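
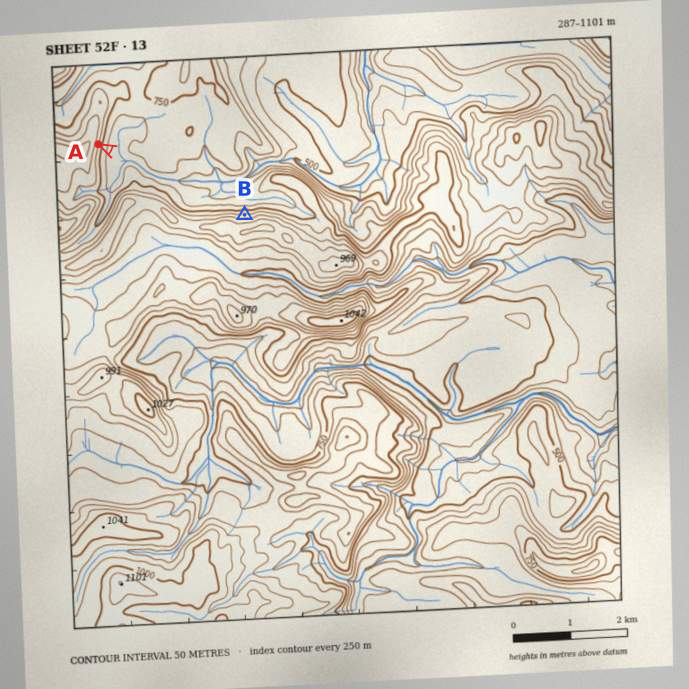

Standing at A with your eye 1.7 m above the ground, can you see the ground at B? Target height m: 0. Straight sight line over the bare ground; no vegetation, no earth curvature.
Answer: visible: true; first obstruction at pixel None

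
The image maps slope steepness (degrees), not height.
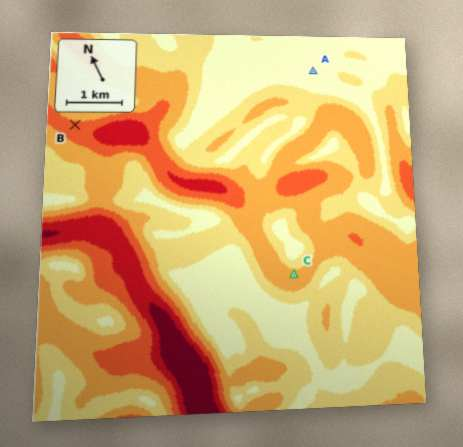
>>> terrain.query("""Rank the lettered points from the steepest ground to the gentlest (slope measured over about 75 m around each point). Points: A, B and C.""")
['B', 'C', 'A']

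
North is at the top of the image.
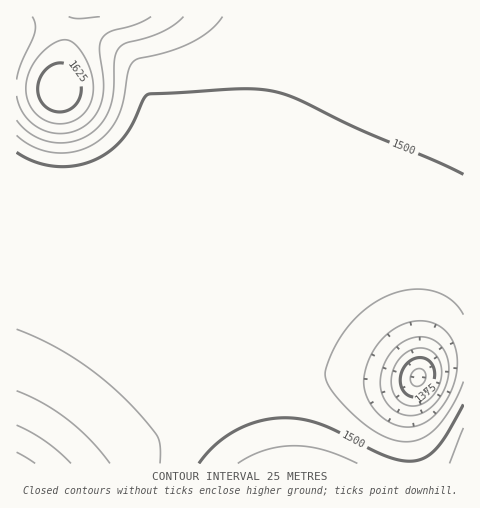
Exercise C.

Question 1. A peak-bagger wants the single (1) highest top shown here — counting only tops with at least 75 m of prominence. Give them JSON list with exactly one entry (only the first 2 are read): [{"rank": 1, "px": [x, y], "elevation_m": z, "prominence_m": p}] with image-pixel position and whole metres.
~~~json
[{"rank": 1, "px": [60, 89], "elevation_m": 1645, "prominence_m": 303}]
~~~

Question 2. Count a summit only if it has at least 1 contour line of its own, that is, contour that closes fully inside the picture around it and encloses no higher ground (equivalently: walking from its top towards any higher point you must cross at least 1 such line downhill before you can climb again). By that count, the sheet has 1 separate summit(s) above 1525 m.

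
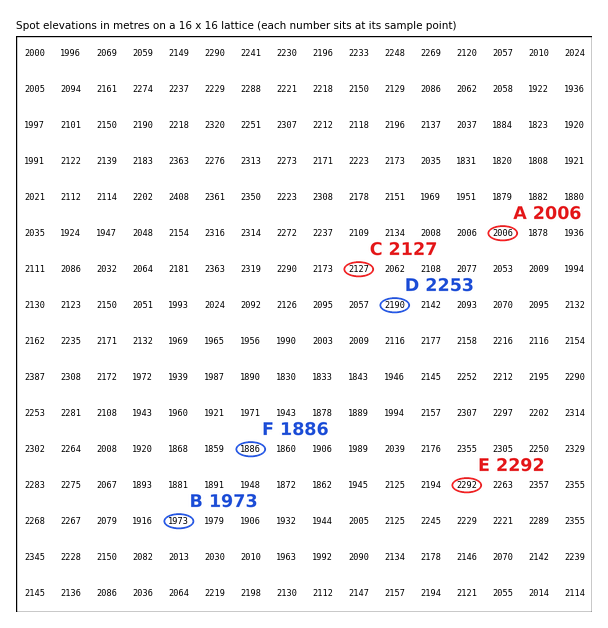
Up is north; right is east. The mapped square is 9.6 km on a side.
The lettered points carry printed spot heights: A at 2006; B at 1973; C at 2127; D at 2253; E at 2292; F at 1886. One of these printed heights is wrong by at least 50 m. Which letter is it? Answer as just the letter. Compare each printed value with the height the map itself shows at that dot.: D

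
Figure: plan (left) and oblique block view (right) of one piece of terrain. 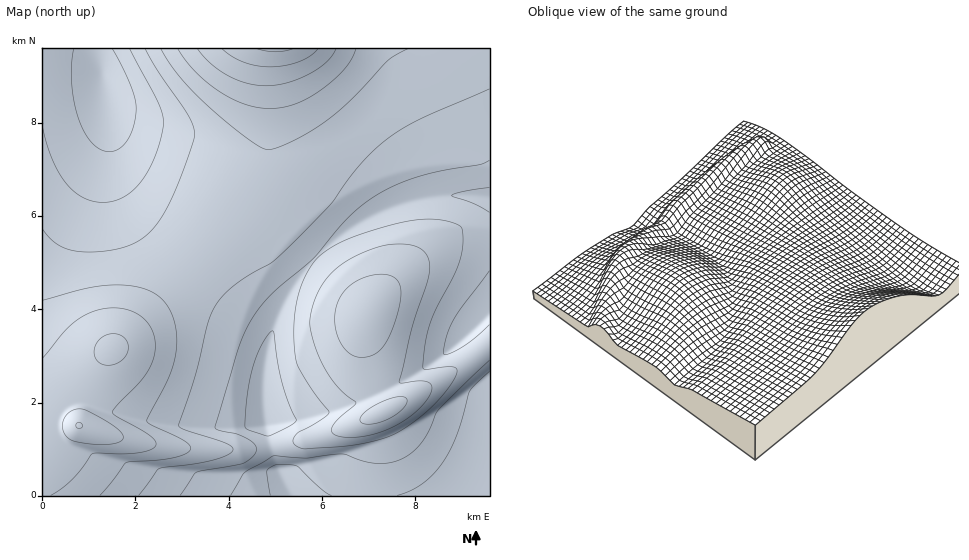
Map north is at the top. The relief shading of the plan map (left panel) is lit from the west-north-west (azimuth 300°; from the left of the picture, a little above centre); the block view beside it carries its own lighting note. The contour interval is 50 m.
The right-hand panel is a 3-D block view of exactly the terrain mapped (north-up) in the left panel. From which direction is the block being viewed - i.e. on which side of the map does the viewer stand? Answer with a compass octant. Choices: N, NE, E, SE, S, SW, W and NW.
NE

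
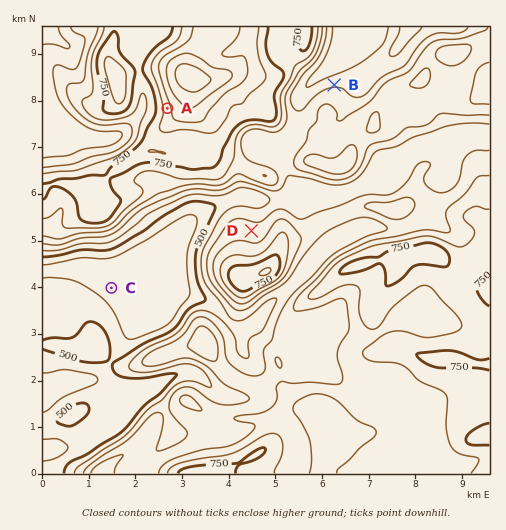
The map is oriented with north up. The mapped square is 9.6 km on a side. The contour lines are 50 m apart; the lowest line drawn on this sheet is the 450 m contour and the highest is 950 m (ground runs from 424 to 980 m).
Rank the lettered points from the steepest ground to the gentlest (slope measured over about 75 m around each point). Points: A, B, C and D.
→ A B D C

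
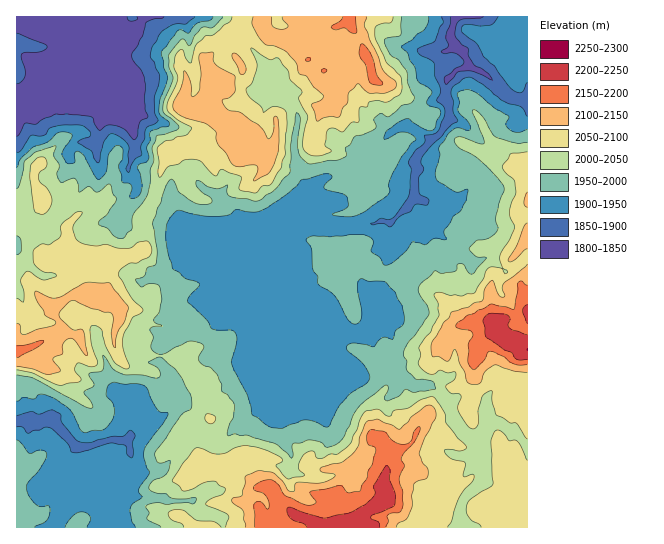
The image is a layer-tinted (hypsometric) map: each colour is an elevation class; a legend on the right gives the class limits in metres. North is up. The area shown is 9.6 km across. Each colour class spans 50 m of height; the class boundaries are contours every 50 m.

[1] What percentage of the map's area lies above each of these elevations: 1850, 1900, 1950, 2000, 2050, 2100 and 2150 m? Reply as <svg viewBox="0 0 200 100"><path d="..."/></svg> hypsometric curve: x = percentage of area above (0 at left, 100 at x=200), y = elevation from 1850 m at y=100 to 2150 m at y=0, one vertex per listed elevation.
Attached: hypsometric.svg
<svg viewBox="0 0 200 100"><path d="M190 100l-9-17-47-16-38-17-33-17-34-16-20-17"/></svg>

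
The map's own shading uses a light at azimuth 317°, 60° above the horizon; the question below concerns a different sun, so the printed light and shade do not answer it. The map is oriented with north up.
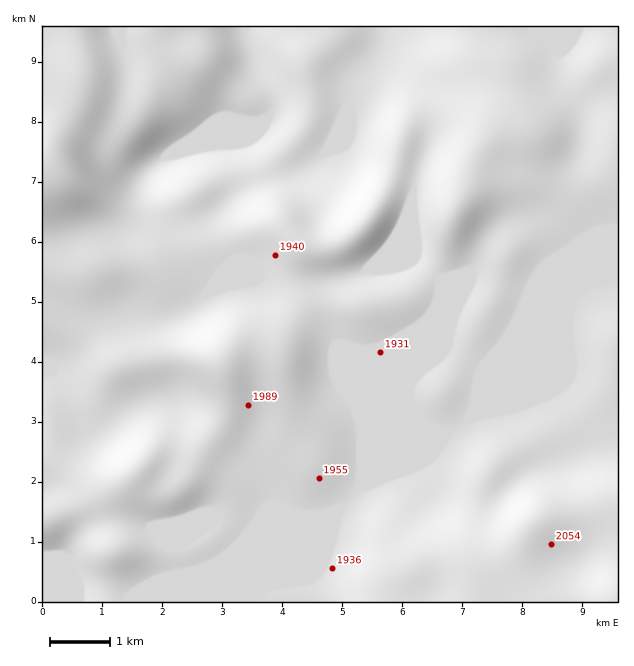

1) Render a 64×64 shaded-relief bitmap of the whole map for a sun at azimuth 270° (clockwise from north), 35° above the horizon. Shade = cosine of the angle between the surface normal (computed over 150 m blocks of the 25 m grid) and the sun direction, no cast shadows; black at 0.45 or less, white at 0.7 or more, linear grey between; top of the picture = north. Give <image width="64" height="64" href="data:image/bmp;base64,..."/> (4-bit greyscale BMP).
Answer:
<image width="64" height="64" href="data:image/bmp;base64,Qk12CAAAAAAAAHYAAAAoAAAAQAAAAEAAAAABAAQAAAAAAAAIAAATCwAAEwsAABAAAAAAAAAAAAAAABEREQAiIiIAMzMzAERERABVVVUAZmZmAHd3dwCIiIgAmZmZAKqqqgC7u7sAzMzMAN3d3QDu7u4A////AHd4m6l3d3d3d3d3d4iIiIm83LqYiIqrqYiIiIiHiKqqd3ibuXd3d3d3d3d3d3iIibzcupiIiaupiIiId3d4qqp3eKy5dmd3d3d3d3d3d3eJvNy6mYiJqqmIiId2Zniaqnd5zbl2Vmd3d3d3d3d3d4mszLqpmZmqmYiId2VmeJqpd4rdyXVVZnd3d3d3d3d3eKvMuqqZmZmYiIh2VVZ4iZl3m97JdURWd3d3d3d3d3d4m8y7qqmZmZiImYZVVmeIiGaKzbl1RGd3h3Z3d3d3d3eKvLqpmZmZmImql2VWZniIZWirqXVFd3d4d2d3d3d3d4m7upmZmZmYiaupdlVWZ3hmZ4mYdmZ3d3d3dnd3d3d3iau6mIiJmZiJrLqGVVZnd3dniIh3Z3d3d3h3Z3d3d3eImqqYd4iZmYmsy5dVVnd4iIiIiId3d2VWeHdmd3iHd3iJqZh3eJqpiJvLl2VneIiJmZmZiHd3dVVnd2Z3iIh3d3iZmHd4mqqYibqXZniIiImZqqqYdniGVFZmZniIiHZmd4iIiIiau5d3mYd3iJmIiJmau7l2Z4dlVWZneImYdlVnd4iIiJq7qGZ3h3iJmYiIiIm8y4ZWeHVVVmeImZh2VWd3d3iImruoZWZ3eImZiHd3eazMp1V4dlVWd4iZiHVVZ3d3d4iZq6l2Zmd3iIiIdmZ4q925ZWiHZVZ4iIiHZVRnd3d3eImqqYdmZ3d4iIhmVWibzcqGaJh2VniIiHdlVGd3d3d3iJmZh3d3d3d3d2ZWeJq8yod4mpdmZ4iIdmVVZ3d3d3d4iZiIiHd3d3d3ZmZ4iau6mHirqXZniYdmVVVnd3d3d4iIiIiIiId3d3dmZ4iImaqYiazKhlaIh2VVVWd3d3eIh3d4iIiIiIiIiHd3iYiImZiJvduWVniGVERWd3d3eJh3Z3d3eIiIiIiId3iZmIiIiJrN3JZWeHZDRFZ3d3eImXZnd3d3eIiJmYh3iaqoh3iIm97sllV4dTI0Z3d3d4iZhmZ3d3d3eImZmIiJq6mHd3ib3uuFRXdkIjRnd3d3eJmHZnd3d3d3iaqZeJq8uph3eJve23VFZ2QhJXd3d3d3iYdmd3d3d3eJqqmImry6mIiJrN7KdUVnZCEld3d3d3d4iHd3d3d3d4mqqYiau7qYiIms3cp1RWdkISV3d3d3d3eIh3d3d3d3iaqpiZmqqYiImavMuoVVZmQiNXd3d3d3d3iYdnd3d3eJqqmImZmYiIiZqru6hlVmZDNFeIh3d3d3eJh2Z3d3d4mqqYiIiIiIiIiZq7qXZmdlRFaIiHZmd3d4mYZmd3d3iaqZiIiId3iIiIiaqph2d3ZVZ4mIdmZmd3iZh2Z3d3eImZiIiId3eIiHd4mZmHd4h3Z4iYh3ZmVnd4qXZmd3d4iIiIiIh3d3iId3eIiIh4iYh3iJiHd3ZlZ3iZh2Z3d3eIiIiIiHd3eId3Z3eIiIiZmHd4iId3d2Znd4mXZnd3d3iIiIiIh3Z3d3Zmd3d3eJmYdnd3d4iId3d3iZh2Z3d3d3d4iJiHdmd3dmZnd3d4mZh2ZmZneImYh3eJmXZnd3d3d3iImYdmZ3dmZmd3d4iqqHZmVFd3eJqod3mpdlZ3d3d3eIiZh2Znd3Znd3d3iaupd3ZUNHd3irp2aJmGVmd3d3d4iIh2Znd3d3d3d4iau6h3iHUxNneL23VXiYdmZ3d3d3iId2Zmd3d3d3eIiZqqhmeaqEEEd5zshDV4h3Znd3d3d3dmVWZ3d3d3d4iaqqhkRpvLcwFXnf2EI1eId3d3d3d3dlRFVmZ3d3ZmeKu7l1NGm92mEDeu/pUiRnd3d3d3d3dlRDREVneHdlVomrqWREab3cgwJq7+pjI1Z3d3d3d3d2VDIiI1eJh2RFaKqoZVZ5rNymMlrv63U0Vmd3d3d3eHZTEAABRpmYZURXiZhmZ4mrzclTWd/shkRWZmZnd3iIdkIAAAA2iamGVVZ4h3Z4iZq824VYzuyXVVZmZmZ3iIh2MAAAACV5mZh2Z3d3Z3iJmaztp1e97KhlZmZmZmeJmGUgAAAAE2iZmYd3iId2d4iJrO7IVpzduXZmd2VVZ5mZVAAAARESRniIiIiJmYdmeIis79lVi93Kh2Z3ZURXmqlTAAAjQxEkZ3d3eImqqHZneJzv6mV63duXd3dlQ0aaqlMQADVVMhJGd3d3eJu6hmZ3m+/qZXrN3Kh3d2UzRpqqVDERNWZTIjRXd3d3irunZXeL3ut2ebzcqYd2ZDNGmqp2VCI1d2QyMzRnd3eJvLhlZ4rN24d5vMy5h3ZUREaKqXd1QiRodUMzM0Z4h3isuXVnibzLmIq8y6mHZlREV4mZiIdTI1eGVERERXd2Z6zKdWeJq8upmru7qYdlVVVniZmIh2MiV4dlVURFZmZorMl1Z4iau6qqu7qph2VVVniZmIiIYyJGiGZmVENEVXm8uWVXeImrqru7upiHZVVniZmIiJhjETaId3dlMiJGis25ZVZ4iaq7u7uqmIdlVWeaqYiImGMRR4mHd2UxATac3bhlVmeJqru8u6mYd2VVZ5qpiIiYUxJHmYd3ZTEBR6zcqGVVZniau8y7qYh3ZVVnmrqYiIdSE2iZh2ZlMQFYvMupd2ZWeJqrvLuph3dlVneKupmIh0IkeZl2VVQxE2m8uqmIdlVnmqq7u6mHd2Znd4mqqYiHQiV5mHVVVDETeru6mZiGVVeJqru7qYd3Znd3eKqp"/>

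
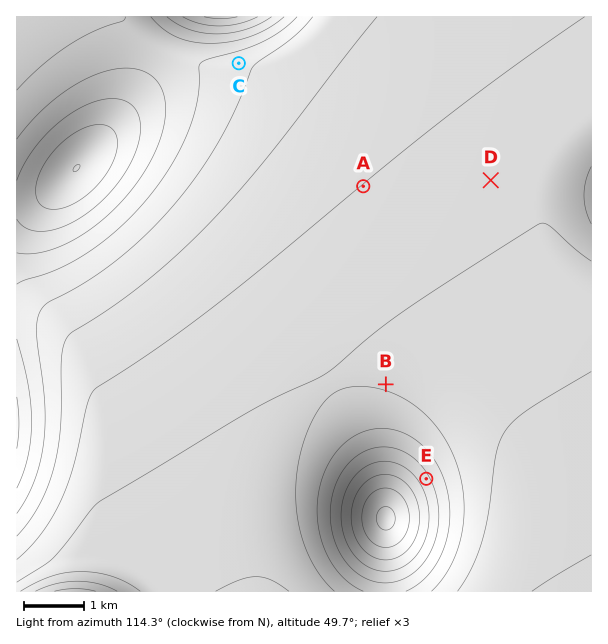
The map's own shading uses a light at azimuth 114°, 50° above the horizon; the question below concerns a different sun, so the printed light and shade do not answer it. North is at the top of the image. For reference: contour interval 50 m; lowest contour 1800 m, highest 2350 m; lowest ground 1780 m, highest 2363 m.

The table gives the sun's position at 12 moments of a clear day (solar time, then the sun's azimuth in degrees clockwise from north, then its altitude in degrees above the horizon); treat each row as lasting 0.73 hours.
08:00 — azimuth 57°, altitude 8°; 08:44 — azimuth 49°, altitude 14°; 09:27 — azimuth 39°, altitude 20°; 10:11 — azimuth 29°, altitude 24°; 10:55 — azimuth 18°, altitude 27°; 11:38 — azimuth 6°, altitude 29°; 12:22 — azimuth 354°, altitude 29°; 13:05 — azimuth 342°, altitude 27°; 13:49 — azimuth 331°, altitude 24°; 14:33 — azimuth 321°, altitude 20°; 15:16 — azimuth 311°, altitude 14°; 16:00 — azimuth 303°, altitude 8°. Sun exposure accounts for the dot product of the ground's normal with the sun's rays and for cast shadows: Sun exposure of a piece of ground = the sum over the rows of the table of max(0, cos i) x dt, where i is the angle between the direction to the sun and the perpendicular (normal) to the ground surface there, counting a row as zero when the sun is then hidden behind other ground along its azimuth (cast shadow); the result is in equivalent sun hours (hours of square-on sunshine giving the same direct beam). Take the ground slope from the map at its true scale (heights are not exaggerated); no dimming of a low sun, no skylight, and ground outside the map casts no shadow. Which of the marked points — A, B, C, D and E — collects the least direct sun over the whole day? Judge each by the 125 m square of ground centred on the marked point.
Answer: C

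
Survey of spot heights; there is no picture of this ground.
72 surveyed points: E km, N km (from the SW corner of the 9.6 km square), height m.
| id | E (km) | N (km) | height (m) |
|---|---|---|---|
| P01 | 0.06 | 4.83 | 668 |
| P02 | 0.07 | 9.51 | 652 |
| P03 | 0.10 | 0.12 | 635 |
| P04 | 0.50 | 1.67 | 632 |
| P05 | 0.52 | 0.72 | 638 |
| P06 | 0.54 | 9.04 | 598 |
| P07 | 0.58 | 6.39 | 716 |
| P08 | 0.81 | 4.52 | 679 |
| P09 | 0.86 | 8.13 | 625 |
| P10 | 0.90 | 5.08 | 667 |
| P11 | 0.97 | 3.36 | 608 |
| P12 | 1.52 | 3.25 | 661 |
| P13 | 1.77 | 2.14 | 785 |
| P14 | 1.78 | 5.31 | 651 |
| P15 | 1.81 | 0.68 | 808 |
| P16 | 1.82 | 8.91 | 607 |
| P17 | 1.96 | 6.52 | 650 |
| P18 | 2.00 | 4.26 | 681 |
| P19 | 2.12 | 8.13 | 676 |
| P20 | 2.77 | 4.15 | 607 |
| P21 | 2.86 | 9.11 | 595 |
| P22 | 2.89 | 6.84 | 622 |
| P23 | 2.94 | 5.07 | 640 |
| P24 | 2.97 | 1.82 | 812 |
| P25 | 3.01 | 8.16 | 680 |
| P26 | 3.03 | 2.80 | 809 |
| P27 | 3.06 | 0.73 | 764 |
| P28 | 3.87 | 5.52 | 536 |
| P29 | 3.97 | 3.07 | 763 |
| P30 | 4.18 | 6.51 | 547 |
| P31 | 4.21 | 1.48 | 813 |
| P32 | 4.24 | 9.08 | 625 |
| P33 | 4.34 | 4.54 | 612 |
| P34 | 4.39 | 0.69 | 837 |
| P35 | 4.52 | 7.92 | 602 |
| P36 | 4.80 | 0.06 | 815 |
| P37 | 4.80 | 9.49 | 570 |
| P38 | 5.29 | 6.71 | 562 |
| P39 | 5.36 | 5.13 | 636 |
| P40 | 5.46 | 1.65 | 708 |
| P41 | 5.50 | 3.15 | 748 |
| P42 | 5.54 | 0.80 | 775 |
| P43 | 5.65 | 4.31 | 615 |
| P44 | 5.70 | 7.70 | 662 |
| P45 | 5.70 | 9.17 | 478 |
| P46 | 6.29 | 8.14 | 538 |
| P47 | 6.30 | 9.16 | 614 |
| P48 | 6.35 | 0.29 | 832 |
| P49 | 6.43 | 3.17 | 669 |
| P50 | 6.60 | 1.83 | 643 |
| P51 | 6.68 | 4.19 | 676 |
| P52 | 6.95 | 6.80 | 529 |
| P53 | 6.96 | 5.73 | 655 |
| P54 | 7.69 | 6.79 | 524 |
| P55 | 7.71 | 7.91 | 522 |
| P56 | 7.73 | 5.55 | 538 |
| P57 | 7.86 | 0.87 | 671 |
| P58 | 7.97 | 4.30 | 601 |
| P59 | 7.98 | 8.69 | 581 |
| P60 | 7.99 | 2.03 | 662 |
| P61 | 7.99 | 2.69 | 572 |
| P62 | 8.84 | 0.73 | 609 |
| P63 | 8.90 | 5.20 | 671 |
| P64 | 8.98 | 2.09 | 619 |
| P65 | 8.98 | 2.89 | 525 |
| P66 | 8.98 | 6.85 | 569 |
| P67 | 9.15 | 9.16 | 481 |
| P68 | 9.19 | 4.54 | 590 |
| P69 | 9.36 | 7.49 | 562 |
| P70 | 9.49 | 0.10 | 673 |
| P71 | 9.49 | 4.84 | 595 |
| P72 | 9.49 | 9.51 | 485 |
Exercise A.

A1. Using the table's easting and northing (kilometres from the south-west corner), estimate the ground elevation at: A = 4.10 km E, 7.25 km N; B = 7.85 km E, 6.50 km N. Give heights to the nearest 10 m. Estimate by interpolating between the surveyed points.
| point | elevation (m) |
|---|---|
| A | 550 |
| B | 520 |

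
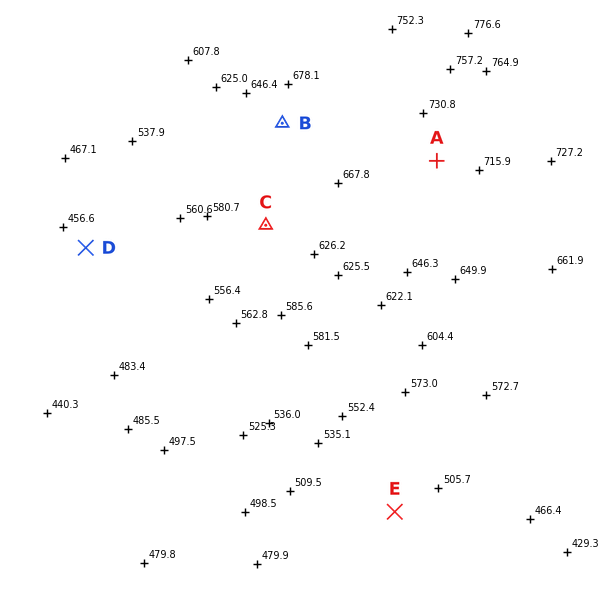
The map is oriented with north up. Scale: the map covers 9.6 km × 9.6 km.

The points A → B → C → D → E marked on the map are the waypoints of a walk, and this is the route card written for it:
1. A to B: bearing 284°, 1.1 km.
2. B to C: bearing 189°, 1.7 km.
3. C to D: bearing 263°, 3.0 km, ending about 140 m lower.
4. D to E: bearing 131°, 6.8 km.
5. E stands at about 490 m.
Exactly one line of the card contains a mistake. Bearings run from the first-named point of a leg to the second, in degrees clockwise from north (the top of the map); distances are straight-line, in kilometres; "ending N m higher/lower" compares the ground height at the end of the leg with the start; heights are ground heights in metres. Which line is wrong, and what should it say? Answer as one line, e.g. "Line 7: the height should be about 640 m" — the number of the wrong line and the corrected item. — Line 1: the distance should be 2.6 km.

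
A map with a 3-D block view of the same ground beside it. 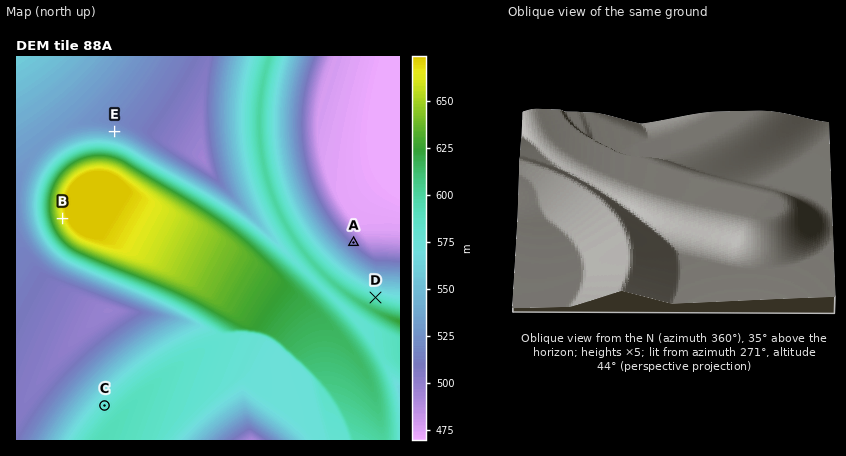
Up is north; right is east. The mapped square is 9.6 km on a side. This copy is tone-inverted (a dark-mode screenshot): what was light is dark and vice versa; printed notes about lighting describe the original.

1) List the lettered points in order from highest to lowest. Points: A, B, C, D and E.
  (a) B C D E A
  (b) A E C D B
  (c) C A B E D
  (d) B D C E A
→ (d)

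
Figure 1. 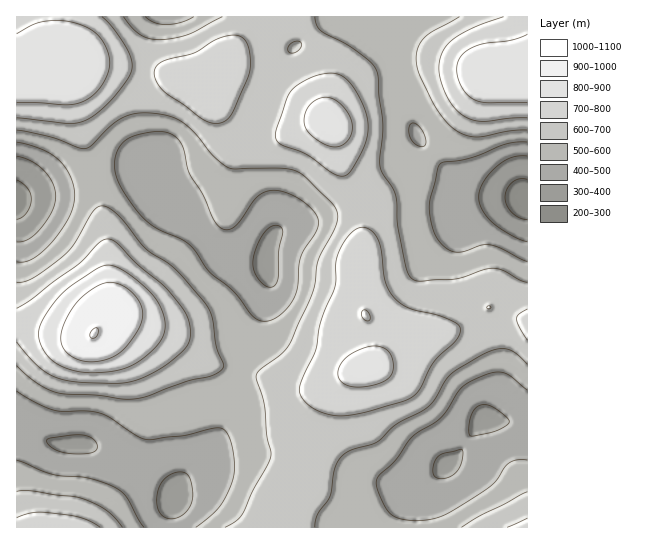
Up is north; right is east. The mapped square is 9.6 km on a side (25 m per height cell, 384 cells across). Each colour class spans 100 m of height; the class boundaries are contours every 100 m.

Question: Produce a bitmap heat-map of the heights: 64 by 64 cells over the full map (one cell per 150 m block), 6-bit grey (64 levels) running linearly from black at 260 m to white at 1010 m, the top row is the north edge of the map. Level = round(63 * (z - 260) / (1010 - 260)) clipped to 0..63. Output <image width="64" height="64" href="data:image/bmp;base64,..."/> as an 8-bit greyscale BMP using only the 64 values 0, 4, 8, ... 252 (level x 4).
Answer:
<image width="64" height="64" href="data:image/bmp;base64,Qk02FAAAAAAAADYEAAAoAAAAQAAAAEAAAAABAAgAAAAAAAAQAAATCwAAEwsAAAABAAAAAAAAAAAAAAEBAQACAgIAAwMDAAQEBAAFBQUABgYGAAcHBwAICAgACQkJAAoKCgALCwsADAwMAA0NDQAODg4ADw8PABAQEAAREREAEhISABMTEwAUFBQAFRUVABYWFgAXFxcAGBgYABkZGQAaGhoAGxsbABwcHAAdHR0AHh4eAB8fHwAgICAAISEhACIiIgAjIyMAJCQkACUlJQAmJiYAJycnACgoKAApKSkAKioqACsrKwAsLCwALS0tAC4uLgAvLy8AMDAwADExMQAyMjIAMzMzADQ0NAA1NTUANjY2ADc3NwA4ODgAOTk5ADo6OgA7OzsAPDw8AD09PQA+Pj4APz8/AEBAQABBQUEAQkJCAENDQwBEREQARUVFAEZGRgBHR0cASEhIAElJSQBKSkoAS0tLAExMTABNTU0ATk5OAE9PTwBQUFAAUVFRAFJSUgBTU1MAVFRUAFVVVQBWVlYAV1dXAFhYWABZWVkAWlpaAFtbWwBcXFwAXV1dAF5eXgBfX18AYGBgAGFhYQBiYmIAY2NjAGRkZABlZWUAZmZmAGdnZwBoaGgAaWlpAGpqagBra2sAbGxsAG1tbQBubm4Ab29vAHBwcABxcXEAcnJyAHNzcwB0dHQAdXV1AHZ2dgB3d3cAeHh4AHl5eQB6enoAe3t7AHx8fAB9fX0Afn5+AH9/fwCAgIAAgYGBAIKCggCDg4MAhISEAIWFhQCGhoYAh4eHAIiIiACJiYkAioqKAIuLiwCMjIwAjY2NAI6OjgCPj48AkJCQAJGRkQCSkpIAk5OTAJSUlACVlZUAlpaWAJeXlwCYmJgAmZmZAJqamgCbm5sAnJycAJ2dnQCenp4An5+fAKCgoAChoaEAoqKiAKOjowCkpKQApaWlAKampgCnp6cAqKioAKmpqQCqqqoAq6urAKysrACtra0Arq6uAK+vrwCwsLAAsbGxALKysgCzs7MAtLS0ALW1tQC2trYAt7e3ALi4uAC5ubkAurq6ALu7uwC8vLwAvb29AL6+vgC/v78AwMDAAMHBwQDCwsIAw8PDAMTExADFxcUAxsbGAMfHxwDIyMgAycnJAMrKygDLy8sAzMzMAM3NzQDOzs4Az8/PANDQ0ADR0dEA0tLSANPT0wDU1NQA1dXVANbW1gDX19cA2NjYANnZ2QDa2toA29vbANzc3ADd3d0A3t7eAN/f3wDg4OAA4eHhAOLi4gDj4+MA5OTkAOXl5QDm5uYA5+fnAOjo6ADp6ekA6urqAOvr6wDs7OwA7e3tAO7u7gDv7+8A8PDwAPHx8QDy8vIA8/PzAPT09AD19fUA9vb2APf39wD4+PgA+fn5APr6+gD7+/sA/Pz8AP39/QD+/v4A////AJykpKioqKSgnJiQhHhsYFRIQDg4PEBMVGBocHh8hIiIiISAfHhwcGxoaGRgXFhYWFRUVFhYXGRsdHyEiIyQlJiUmJicmJiUlJCIgHhwZFhMQDQwLDA0QEhUXGRsdICIjIyIhHx4dHBsbGhkYFxYVFBMTExMTFBYYGhwdHyAhIyQiIyMjIyIiISAfHRsZFxQSDwwKCQoMDhASFRcZHB8hIiIiIR8eHRwcGxoaGBcVFBIRERAQERITFRcZGhwdHyAhHyAgIB8fHh4dHBoZFxUTEQ8MCgkJCw0PERMVGBseICEiISAfHx4dHBsaGRgWFRMREA8ODg8QERIUFhcZGhwdHx0dHRwcGxsbGhkYFhUUEhEPDAoKCgsMDhASFBcaHB8gISEgIB8fHhwbGhgXFhQSEA8ODQ0NDg8QERMVFhgZGxwbGhoZGBgXFxcWFRQTEhIQDw0LCgoLDQ4PERMWGRsdHyAgICAgHx4dGxkYFhUTEhAPDg0MDAwNDg8QEhQWGBkaGRgXFhUUFBQUExISEREREA8ODAsLDA0ODxASFRgaHB4eHx8gICAfHRsZFxYVFBMRDw4NDAwMDAwNDxESFBYYGRYVFBMSEREREBAQEBAQEBAQDw4NDAwNDg8QEhUXGhwdHh4fICEgHx0bGRgXFhUUEhEPDgwMCwsMDQ4QERMVFhcUExEQDw4ODg0NDg4PEBERERAPDg4ODg4PEBIVFxobHB0eHyAhISAeHBsZGBgXFhQSEA4NDAsLDAwNDxESExQUERAPDQ0MDAsLDAwNDxAREhIRERAQDw8PEBETFRgaHBwdHR4gISEhHx4cGxsaGRgWExEPDgwMDAwMDQ4PEBESEg8ODQwMCwsLCwsMDg8REhMTExMSEhIRERESExYYGhwcHR0eICEhISEgHx4dHRwaFxUTEQ8ODQwMDAwNDg8PDw8NDAwMDAwMDAwMDQ8REhQUFRUUFBQUExMTExQWGBocHR0eHyAhIiIiISEgIB8dHBkXFBMREA4NDAwMDAwNDQ0NDAwNDQ4ODg4ODg8REhQVFhYWFhYWFhUVFBQVFhgaGx0eHyAhIiIjIyMiIiEgHx0bGRcVFBIQDw0MCwsLDAwMDA0NDg8QEREQEBESExUWFxcXFxcYGBgXFxYVFRYYGRsdHiAhIiMjJCQkJCQjIiEgHhwbGRcVEhAODAsKCwsMDAwOEBESExQUFBQUFRYXGBkZGRgYGRkZGRgXFhYWGBkbHR8hIiMkJSUmJiYmJSQkIyEgHx0aGBUSDw0LCwsMDA0OERIUFRcXGBcXGBgZGhsbGxoaGhoaGhoZGBgXFxgaGx4gISMkJSYnJygoKCgnJiYlJCIgHhsXFBAODAwMDQ4PEBMVFxkaGxwcHBwcHR4eHh0dHBsbGxsaGhoZGRkZGhweICIkJSYnKCkqKisqKikpKCclIyAdGRYSEA4ODg8QERIWGBocHh8gISEhISIiIiEhHx4dHBwbGxsbGxoaGxsdHiAiJCUmKCkrLC0tLS0sKyopJyUiHxsYFRIREBAQERIUGRseICIkJSYnJycnJycmJCMhIB4dHRwcHBwbGxwcHR4gIiMlJigqLC0uLy8vLi0sKykmJCAdGhgVFBISEhMUFhseISQnKSstLi4uLSwrKignJSMhIB4eHR0cHBwcHB0eHyAiJCYoKiwuLzAwLy8uLSsqJyUiHx0bGRcVFBQVFhkfIiUoLC4wMjQ0NDMxMC4sKigmJCIgHx4eHRwcHBscHR4fISMlJykrLS8vLy8vLi0sKigmJCIgHhwaGRcXFxkbIiUoLC8yNTc5OTk3NTMxLy0rKSYkIyEfHh0cGxoaGhscHR8hIyYoKiwtLi4uLi4tLCspJyYkIiEfHRwaGhocHiQoKy4xNDc6PDw8Ojg2NDEvLSspJiQiIB4cGxkZGBkZGhweICMlJykrLC0tLi0tLSwrKignJiQjIiAfHR0dHyEnKSwvMjU5Oz0+PTw6ODYzMS8sKiglIyAeGxkYFxcXGBkaHR8iJCcpKissLS0tLS0sKyopKCYlJCMiISAgICEkKCotLzI1ODs9Pj49Ozk3NTIwLSsoJiMgHRsZFxYWFhYXGRweISQmKCorLC0tLS0sKysqKSgmJiUkIyMiIiIkJSgqLC4xNDc6PD4+PTw6ODYzMC4rKCUjIB0bGRcWFRUVFhcaHSEkJigqKy0tLS0sKyopKCgnJiUlJSQkJCQkJSYnKSstMDM2OTs9Pj49Ozk3NDAtKiclIh8cGhgXFRQTExQVGBwfIyUoKiwtLS0sKyooJyYmJSUlJCUlJSUkJSUmJScpKy4xNDc5Oz09PTs5NjMwLCkmIyAeHBkYFhUTEhERExYaHSEkJykrLS0tKyknJiUkJCMjJCQkJSUlJSQkJCMkJiksLzI1Nzk7PDw6ODUxLionJCEfHBoYFxUTEhAPDxEUGBwgIyYoKywtLCooJSMiIiEiIiIjIyQlJSQjIyMgISMmKSwvMjQ3OTo5ODYyLisnJCEfHBoYFxUUEhAODQ0PEhYaHiIlJyorLCspJiMhIB8fICAgISIjIyQjIiEgHR4gIyUoKy4xMzU2NjQyLionJCIfHRoYFhUUEhAODAsMDhEVGR0hJCcpKysqJyQhHx4dHR4eHh8gISIiISAfHRobHB8iJCcqLS8yMzIwLSomJCEfHRsYFhUTEhAPDQsKCw4RFRkdICMmKSsrKScjIB4cHBwcGxscHR4fHx8eHBoXFxkbHiEjJiksLi8uLCkmIyAfHRsZFxUTEhEPDgwLCgsOERUZHCAjJykrKykmIyAdGxoaGRkYGRobHBwcGxkXExQWGBsdICIlKCorKiglIiAeHBsaGBUUEhEQDw4MCwoLDhEUGBsfIyYpKyspJiIfHRsZGRgXFhYXGBkZGRgWFBAREhUXGh0gIyYoKCglIh8dGxoZGBYUExIREQ8ODAsKCw0QExYaHiIlKCoqKSYiHxwaGRcWFRQUFRUWFxYUEhENDg8SFRgaHSAjJSYlIyAdGxkYFxYUExISEhEQDw0LCwsNDxEUFxsgJCcpKSglIR4cGhgWFRQTExMUFBQSEQ8NCQsNDxIVGBsfIiQkIyEeGxgXFhQTEhISEhMTEhAODAsLDA4QEhUZHSElJycmJCEeGxkXFRQTExISEhIRDw0LCgYICg0QExYaHSAiIiEfGxgWFBMSERAREhMUFBQSDw0MDAwNDxEUFxsfIyUlJCIgHRsZFxUUExIRERAPDgwJCAYEBQgLDhEUGBseICAfHBkWExIQDw8PEBIUFRYVExEODQ0NDg8RExYaHiEjIyMhHx0bGBYVExISERAPDQsJBgUEAgQGCQwPExYaHB4eHBkWExEQDg4ODhASFRcXFxUSEA4ODg8REhUYGx4gIiIiIR8dGxgWFBMSERAPDgwJBwQCAgEDBQgLDhIVGRscHBoXFBIQDg0NDQ4QExYYGRgWFBIQEBERExUXGhwfISIiISAfHRsYFhQTEhEQDw0KCAUDAQEBAwUHCg4RFRgaGxoYFRIQDw4NDg4PERQXGRoZGBYUExITFBUXGhwfISIiIiEgHhwbGBYVExIREA8NCgcFAwEBAgQFCAsOEhUYGhoZFhMRDw4ODg8QERMWGBobGhkXFhUVFRYYGhwfISIjIyIgHx0cGhgXFRQTEhEPDQsIBgMCAgQFBwkMDxMWGBoZFxUSEA4ODg4PERMVFxkbGxsaGRkYGBgZGhwfISMkJCMhIB4cGxkYFxUUExIREA4MCQcFAwMGBwkLDhEUFxkaGRcUEQ8ODQ4PEBIUFhgaHBwcHBwbGxsbHB0fISMlJiUkIR8dGxoYFxYVFBQTEhEQDgsJBwYFCQoMDhETFhgaGhkXFBEPDQ0ODxASFRcZGxwdHR0eHh4eHh8gIiQmJygnJSIfHRoZFxYVFRQUFBQTEhAODAoICAwODxEUFhgaGxsZFxQRDw4ODg8QEhUYGhwdHh4eHyAhISIiIyUnKSoqKSYjIB0aGBYVFRUUFRUVFRQTEQ8NDAwREhQVFxkbHB0cGhgVExEPDw8PERMWGRweHx8fHyAiIyQkJSYoKiwtLSsoJSEdGhcWFRQUFRUWFxgXFhUTERAQFhcYGhsdHh8eHhwZFxUTEhERERIVGBseHyAgICAhIiMlJigpKy0vLy8tKiYiHhoXFRQUFBUXGBobGxsZGBYWFRscHh8fICEhISAeGxkXFhUUFBQVFxodICIiIiEhISIjJScpKy0vMTExLysnIx4aFxUUFBUXGRsdHh8fHh0cGxshIiIjJCQlJSQiIB4cGhkYGBgYGRseISMlJSQiISAhIiQnKSwuMDIyMS8rJyMeGhcVFBUWGBseICIjJCMiISEhJicnJygoKCgnJSMhHh0cHBsbHB0fIiQmJycmIyEgICEjJiksLjAxMjAuKiYiHhoXFRUWGBoeISQmJygnJyYmJisrKyssLCwsKikmIyEfHh4eHyAhIyUnKSopJyUiICAhIyUoKy0vMDAvLCklIR0aFxYWFxkdICQnKSsrKysrKysuLi4uLy8vLy4sKSYjISAgISIjJCYnKSorKigmIyEgISIkJyosLS4uLConJCAcGhgXFxgbHyMmKiwtLi4uLi4uMTExMTEyMjIxLywpJiMiIiIjJSYoKSorKyopJyQiISEhIyUoKSsrKyooJSIfHBoZGBgaHSAlKCwuMDAxMTExMTMzMzMzMzQ0MzEuKyglIyMjJSYnKCkqKisqKSclIyIhISIkJScoKSgnJiQhHhwaGRkaGx4iJiotMDEyMzMzMzM1NDQ0NDQ1NTQzMC0pJiQkJCUmJygpKSkqKikoJiQiISAhISMkJSYmJSQiIB4cGxoaGx0fIycrLjEyMzQ0NDU1NTU0NDQ1NTU1MzEuKiclJCQlJicnKCgoKSkpKCYkIiEgHx8gISIjIyMiIB8dHBsaGhsdICQnKy8xMjM0NDQ1NTQ0NDQ0NTU1NDMxLisnJSMjJCUlJiYnJygpKSgnJCIgHx4eHh8gISEhIB8dHBsaGhscHiAjJysuMDEyMzMzNDQyMzM0NDQ0NDQzMC0qJyQiIiIiIyMkJSYnKCgoJiQiIB4dHR0eHh8fHx4dHBsaGhobHB0fIiYpLC4vMDExMTIyMTEyMzMzMzMyMS8sKCUiIB8fHx8gISIkJicnJyYkIiAeHR0dHR0eHh0cGxoZGRkZGhsdHiEkJikrLS4uLi8vMC8wMTEyMjIxMS8tKiYjIB0cGxsbHB0fISMkJSUkIyIgHx4dHR0dHRwcGxoZGBgYGRkaGx0fISMmKCkqKyssLC0sLi8vMDAwLy4sKickIB0aGBcWFhcZGx0fISIjIyIiISAfHh4dHRwcGxoZGBcXFxgYGRobHB4gIiQmJygoKSorKissLS0tLSwrKSckIR0aFxUTEhITFBcZHB4fICEiIiIhIB8eHRwcGxoZGRgXFxcXFxcYGBkaHB4gIiQlJiYnKQ="/>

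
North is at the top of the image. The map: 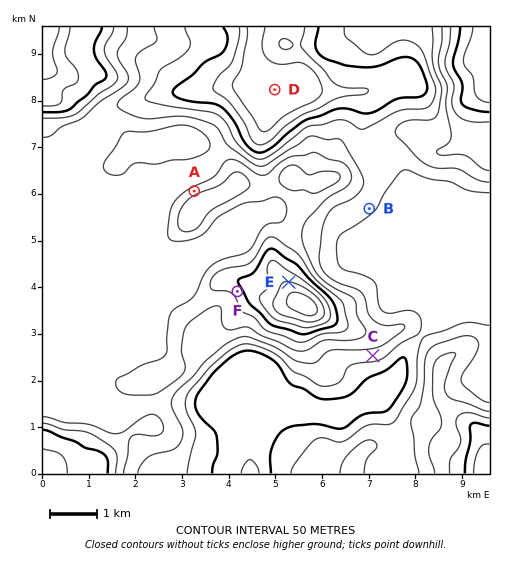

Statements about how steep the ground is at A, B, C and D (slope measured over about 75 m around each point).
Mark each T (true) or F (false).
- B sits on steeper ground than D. T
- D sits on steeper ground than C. F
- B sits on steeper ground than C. F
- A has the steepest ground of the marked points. T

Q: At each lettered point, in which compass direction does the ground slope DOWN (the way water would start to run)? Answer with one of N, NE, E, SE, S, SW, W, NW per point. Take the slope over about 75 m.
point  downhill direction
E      N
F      SW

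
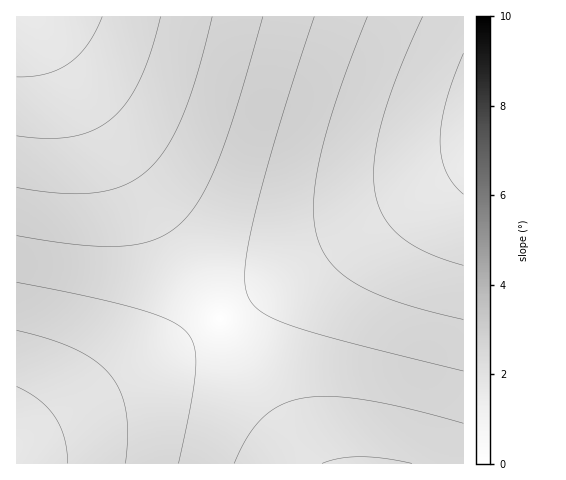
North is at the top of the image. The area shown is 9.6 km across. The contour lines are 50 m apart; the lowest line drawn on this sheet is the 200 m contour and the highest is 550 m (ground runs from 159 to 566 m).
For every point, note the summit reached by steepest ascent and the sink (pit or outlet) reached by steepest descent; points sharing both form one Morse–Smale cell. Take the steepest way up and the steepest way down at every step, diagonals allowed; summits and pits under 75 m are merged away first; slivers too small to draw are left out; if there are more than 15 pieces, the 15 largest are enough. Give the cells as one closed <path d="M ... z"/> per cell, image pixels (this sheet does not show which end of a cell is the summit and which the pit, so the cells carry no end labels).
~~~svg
<path d="M463 16l-428 1 184 301 3 0 242-149z"/><path d="M463 170l-243 149 89 145 155-1z"/><path d="M34 16l-18 1 1 427 203-125z"/><path d="M221 319l-201 122-4 4 0 18 292 1z"/>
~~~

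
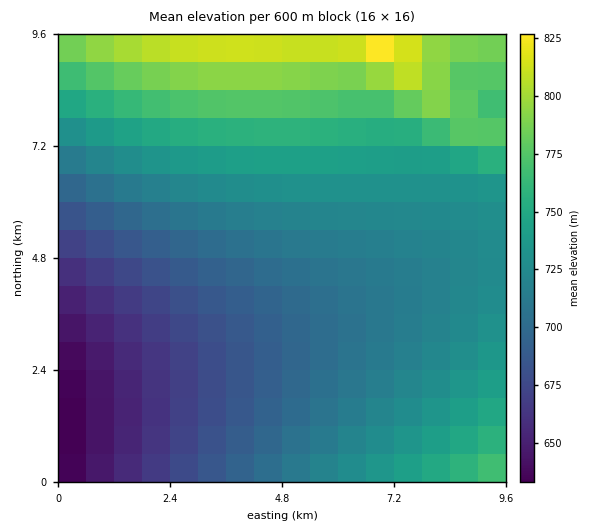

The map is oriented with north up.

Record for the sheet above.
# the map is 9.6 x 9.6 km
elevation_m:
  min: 630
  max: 840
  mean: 725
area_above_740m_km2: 28.5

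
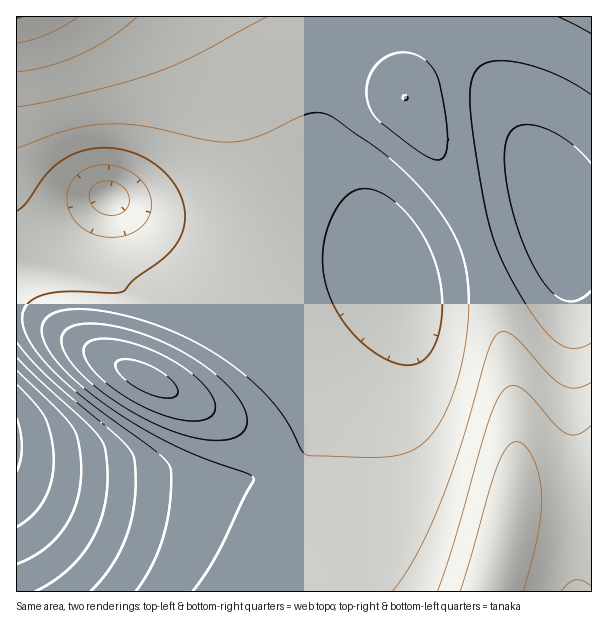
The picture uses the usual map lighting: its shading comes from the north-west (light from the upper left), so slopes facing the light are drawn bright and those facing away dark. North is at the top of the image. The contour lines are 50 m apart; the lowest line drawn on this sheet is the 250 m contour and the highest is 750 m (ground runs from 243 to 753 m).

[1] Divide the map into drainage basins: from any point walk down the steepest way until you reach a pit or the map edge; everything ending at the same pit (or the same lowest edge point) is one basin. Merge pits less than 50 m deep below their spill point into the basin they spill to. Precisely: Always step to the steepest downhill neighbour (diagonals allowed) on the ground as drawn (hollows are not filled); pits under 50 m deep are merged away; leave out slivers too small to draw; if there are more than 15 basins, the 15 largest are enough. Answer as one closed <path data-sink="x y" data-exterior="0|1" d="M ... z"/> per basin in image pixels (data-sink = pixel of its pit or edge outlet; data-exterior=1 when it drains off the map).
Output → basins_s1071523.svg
<path data-sink="17 444" data-exterior="1" d="M393 16l-205 1 18 22 18 38 12 39 8 40 2 62-6 42-12 51-2 31-15 24-20 22-6 3-14 0-60-30-73-42-15-5-7 1 1 277 575-1 0-97-56 0-12 2-12 5 5-45-1-42-8-54-10-49-20-66-22-57-24-48-28-44z"/><path data-sink="110 198" data-exterior="0" d="M188 16l-172 1 0 297 22 5 73 42 60 30 14 0 6-3 20-22 15-24 2-31 12-51 6-42-2-62-12-57-20-49-14-24z"/><path data-sink="555 218" data-exterior="0" d="M591 16l-197 1 10 79 28 44 24 48 22 57 20 66 10 49 8 54 1 42-4 46 6-4 17-4 42 0 14-2z"/>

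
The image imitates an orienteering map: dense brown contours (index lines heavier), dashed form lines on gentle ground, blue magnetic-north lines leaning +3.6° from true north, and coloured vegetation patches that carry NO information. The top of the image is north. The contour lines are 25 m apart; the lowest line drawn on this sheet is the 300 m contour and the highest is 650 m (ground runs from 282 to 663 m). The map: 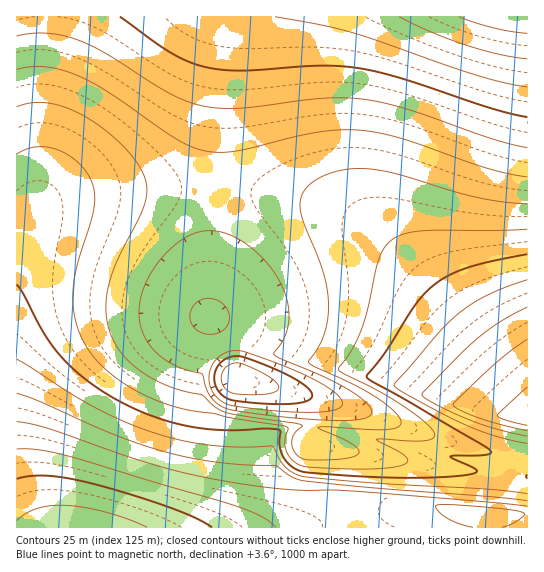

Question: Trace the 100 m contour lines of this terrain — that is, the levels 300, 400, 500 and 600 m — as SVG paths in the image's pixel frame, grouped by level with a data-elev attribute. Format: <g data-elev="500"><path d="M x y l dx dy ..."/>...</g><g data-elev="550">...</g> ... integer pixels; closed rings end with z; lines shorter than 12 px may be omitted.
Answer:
<g data-elev="300"><path d="M527 33l-33-5-35-11"/></g><g data-elev="400"><path d="M282 411l-48-5-13-5-8-8-4-11 1-11 4-9 5-6 8-4 10-2 9 2 38 14 30 13 19 12 6 6 3 5-2 5-11 4-20 1z"/><path d="M206 334l-7-3-6-5-3-7 0-6 3-7 5-5 7-2 8 0 7 3 6 5 3 7 0 7-3 6-5 4-7 3z"/><path d="M527 148l-37-10-85-30-42-9-20-1-21 0-85 10-19 0-16-2-16-5-16-7-64-40-27-13-16-5-16-3-16 0-14 3"/></g><g data-elev="500"><path d="M527 254l-58 13-19 8-15 9-18 19-31 48-19 24 0 3 4 3 111 64 9 6-2 3-4 1-35 2 23 10 4 4-7 3-23 3-66 0-78-5-12-6-8-9-3-11 1-15-2-1-14-1-39 1-27-2-30-7-32-11-21-11-19-12-18-13-14-13-20-26-22-41-6-10"/></g><g data-elev="600"><path d="M276 527l-8-6-10-6-35-13-158-47-27-5-21-1"/><path d="M502 527l13-5 10-8-12-4-25-3-42-3-11 2 4 6 8 6 12 6 14 3"/><path d="M527 387l-30 28 6 4 24 6"/></g>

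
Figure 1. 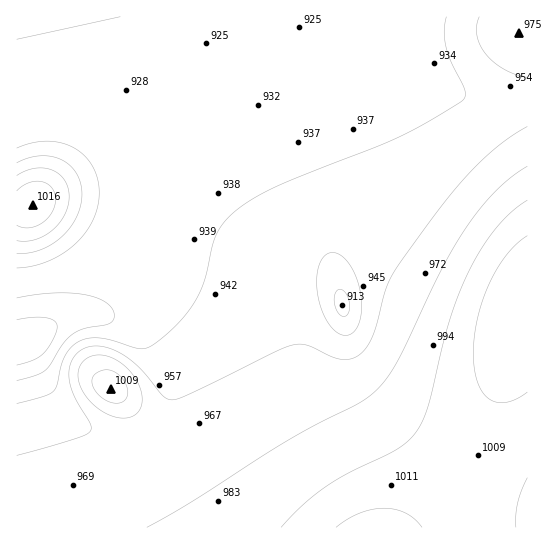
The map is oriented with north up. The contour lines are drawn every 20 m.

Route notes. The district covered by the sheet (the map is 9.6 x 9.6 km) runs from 880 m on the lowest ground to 1040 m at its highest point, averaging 960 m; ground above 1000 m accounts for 12.7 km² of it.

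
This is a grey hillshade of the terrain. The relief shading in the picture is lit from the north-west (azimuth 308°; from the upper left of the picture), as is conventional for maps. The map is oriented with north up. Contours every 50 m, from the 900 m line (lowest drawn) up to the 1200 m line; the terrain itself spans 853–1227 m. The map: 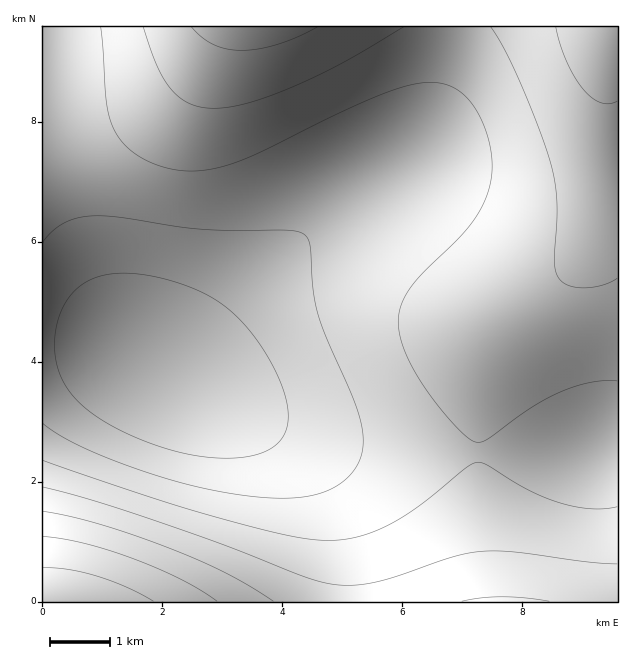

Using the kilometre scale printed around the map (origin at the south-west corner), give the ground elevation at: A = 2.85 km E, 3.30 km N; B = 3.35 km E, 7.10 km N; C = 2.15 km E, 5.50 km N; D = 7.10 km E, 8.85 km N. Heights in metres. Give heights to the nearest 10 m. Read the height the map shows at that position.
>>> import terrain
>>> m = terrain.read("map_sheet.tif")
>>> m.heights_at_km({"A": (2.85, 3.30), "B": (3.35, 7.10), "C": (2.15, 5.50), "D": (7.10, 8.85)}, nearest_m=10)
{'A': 860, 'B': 990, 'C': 910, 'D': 1010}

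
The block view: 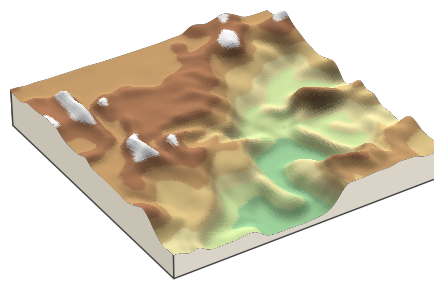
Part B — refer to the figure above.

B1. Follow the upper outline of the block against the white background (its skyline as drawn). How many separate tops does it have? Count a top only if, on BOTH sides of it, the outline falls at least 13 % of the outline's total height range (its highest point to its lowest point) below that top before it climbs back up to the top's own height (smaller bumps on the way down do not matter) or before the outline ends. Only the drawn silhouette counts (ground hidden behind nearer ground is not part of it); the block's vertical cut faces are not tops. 1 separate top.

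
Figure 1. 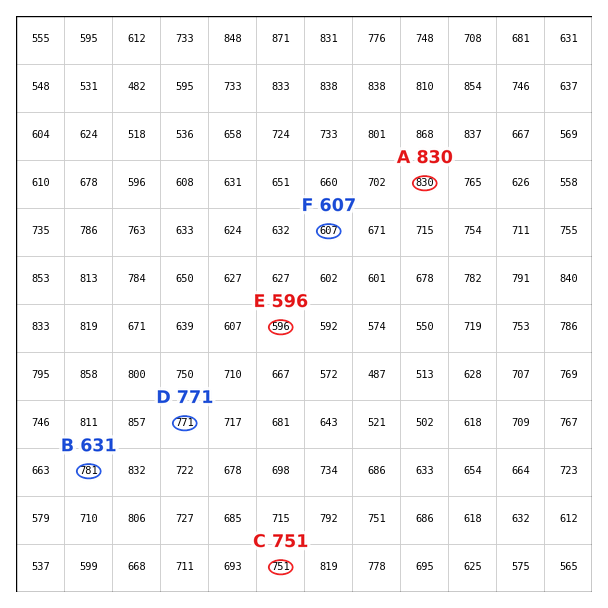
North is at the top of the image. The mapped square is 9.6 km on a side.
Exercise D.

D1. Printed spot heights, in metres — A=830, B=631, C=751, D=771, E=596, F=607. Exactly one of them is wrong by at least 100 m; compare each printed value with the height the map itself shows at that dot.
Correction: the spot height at B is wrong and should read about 781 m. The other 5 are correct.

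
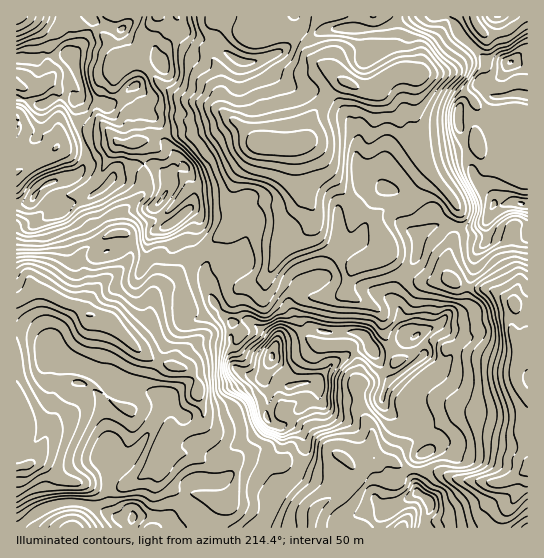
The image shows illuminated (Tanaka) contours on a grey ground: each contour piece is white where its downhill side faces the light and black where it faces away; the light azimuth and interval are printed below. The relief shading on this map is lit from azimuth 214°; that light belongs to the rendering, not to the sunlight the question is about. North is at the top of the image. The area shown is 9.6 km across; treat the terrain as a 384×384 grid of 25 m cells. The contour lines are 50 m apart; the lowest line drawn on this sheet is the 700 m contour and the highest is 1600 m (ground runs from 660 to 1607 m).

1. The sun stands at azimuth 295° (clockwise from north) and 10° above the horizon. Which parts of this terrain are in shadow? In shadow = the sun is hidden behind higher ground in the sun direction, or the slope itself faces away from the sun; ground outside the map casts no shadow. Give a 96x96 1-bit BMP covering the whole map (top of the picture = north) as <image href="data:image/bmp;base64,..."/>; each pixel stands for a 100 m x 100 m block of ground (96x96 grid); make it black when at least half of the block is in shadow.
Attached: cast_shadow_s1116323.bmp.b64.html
<image width="96" height="96" href="data:image/bmp;base64,Qk2+BAAAAAAAAD4AAAAoAAAAYAAAAGAAAAABAAEAAAAAAIAEAAATCwAAEwsAAAIAAAAAAAAA////AAAAAAA//APgAAH/gA/D/+Af+APiAAH/gA/H/+AP+AGAAAD/wAfn/8AD+AGAAAB/wAHj/wAAYAAAAAB/4ABj/gAAAAAAAAA/+AAD+B4AAAAAAAA//AAB4f8AADgAAYAf/AAID/8AAD4AAYAP/gAAf/8AAB8AAAAH/4AD//8AAA/AAAAD//gH//8AAAfwAAAD//gf///gAAP4AAAD//4f//9gAAH4AAAD//8P3/8AAAH4AAAD//4Dn/8AAAD4AAA///8BH/8AAAD8AAA///+AD/8AAAB8AAF///8AD/8AAAA4AAB///8AB/8AAAA44AAf//8AAP8AAAAYYAHv//9wAP8AAAAAYAHn///wcP8AAAAAAAHhf/f///8AAAAD4ADwf/f///8AAAAD4AD+f+f///8AAAAD4ADef+f///8AAAAB4AGOf/P///8AAAAAQAHAf/P///8AAAAAAAH+f+D///8AAAAAAAH/v+J///8AAAAAAAD/38+///8AAAAMAAD/z4+P//8AAAAMAAD/wx+H//8AAAAEAAB/wB4n//8AAAADAAB/jhw///8AOAAB4EB/Pjwf//8AfAAB8EA8ADgP//8AfAAAYGAAABAD//8APAAAAEAAAAAA//8AGAAAAAAAAAAAf/8ACAAAAAAAAAAAe/8AAAAAAwAAAAAAAf8AAACAA4AAAAAAAf/gCAHgBwAAHAAAAf/wHgPgAwAAPgAAB//wHwHwAAAAPgAf5//wH4H4AB8AHgA/5//4D/HwAB+AHgA/4//+AfjwAA+ADwAf4///n/zAAA/ADwAfw/////5AAQ/gB4Afw/////9j///wAQAPw/////9////wAAAPwf8///9////wAAAHwP8///9////wAAAB4H8///4f///wADAAwP8P//8H///gBCAAAP8D//8D//v4BgAAAH8Q//45//P4BgAAIH8+f/48///wBgAA4D8fP/4ef//4AAABwAEfk/8fP//wAAABgAAP+f+Pv/zgAAAAAAAH/n+H//gAAAAAAAAB/z+Dv/gAAAAAAAAAHx8D//gAAAAAAAAAD58A///AAAAAAAAAB5wA///AAAAAAAAAB8AA///8AAAAAAAAB+AB///+AAAAAAAYB/gB///8AAAAAAAGB/8B///+AAAAAAAGB//H////gAAADgAAB//n////gAAADgADh///////gAAAHgAHh///////AAAAHgAHz//////+AAAAHAAHz/5/////AAAAHAAH3/w/////gAAAHAyDj78///+HwAAADD8AB8////8D4AAAABwAB+f///4B/wAAAAAAB/P//////4AAAAAAD/n//////x4AAB4AD/jP/7///n/wAA8GD/wP/z///H/wAA/sH/4P/h///D/4AA8MH/4P/gP/+B/4AAcAD/wP/gD/+Af4AAMAD/sH/gA/+AH4AAAAB//H/gAf/AA4AQAAA9/D/8AG/HgAB4AAA4/h/8ACP/wADwAAA4/w/cACAAcAHxwAAAfg+IADgAADnj4AAYPA8AAHgAABnD4="/>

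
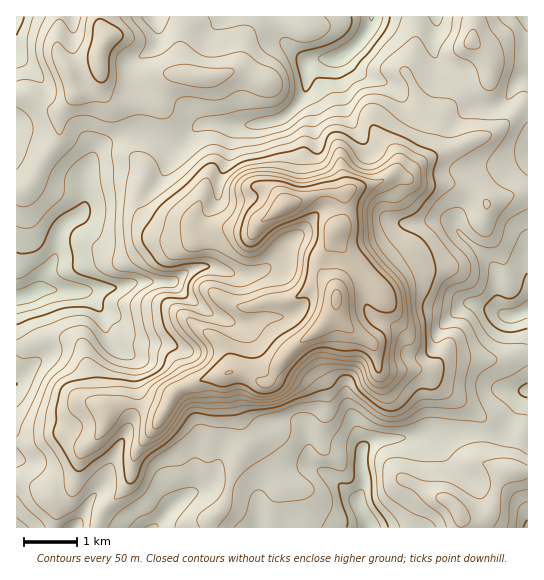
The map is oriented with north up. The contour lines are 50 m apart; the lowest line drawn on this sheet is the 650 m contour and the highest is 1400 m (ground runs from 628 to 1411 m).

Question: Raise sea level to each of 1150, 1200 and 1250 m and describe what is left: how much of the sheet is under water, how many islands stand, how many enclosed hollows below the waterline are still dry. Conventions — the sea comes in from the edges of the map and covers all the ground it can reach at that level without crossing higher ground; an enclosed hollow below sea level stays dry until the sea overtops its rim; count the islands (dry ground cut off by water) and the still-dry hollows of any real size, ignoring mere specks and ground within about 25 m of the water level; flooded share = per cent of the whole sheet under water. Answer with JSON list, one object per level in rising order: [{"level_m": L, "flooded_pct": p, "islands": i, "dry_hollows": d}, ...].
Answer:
[{"level_m": 1150, "flooded_pct": 87, "islands": 1, "dry_hollows": 0}, {"level_m": 1200, "flooded_pct": 90, "islands": 1, "dry_hollows": 0}, {"level_m": 1250, "flooded_pct": 93, "islands": 1, "dry_hollows": 0}]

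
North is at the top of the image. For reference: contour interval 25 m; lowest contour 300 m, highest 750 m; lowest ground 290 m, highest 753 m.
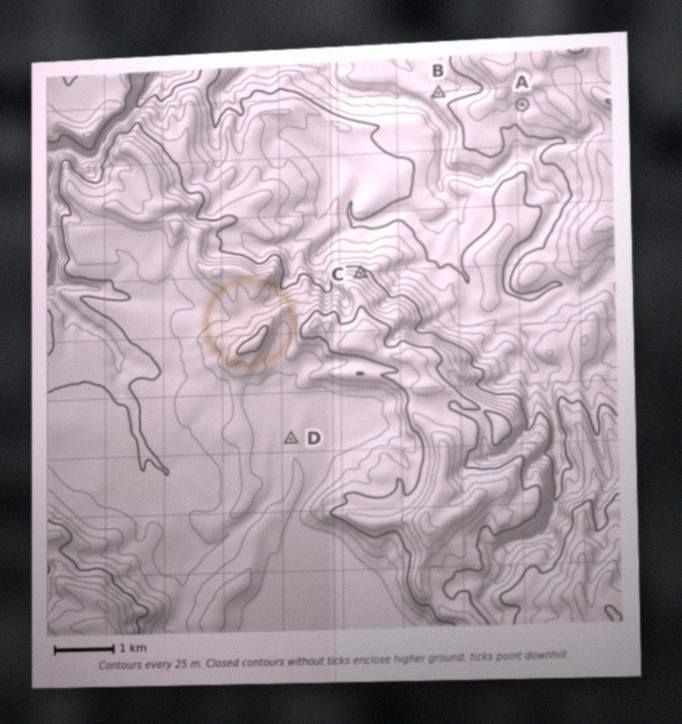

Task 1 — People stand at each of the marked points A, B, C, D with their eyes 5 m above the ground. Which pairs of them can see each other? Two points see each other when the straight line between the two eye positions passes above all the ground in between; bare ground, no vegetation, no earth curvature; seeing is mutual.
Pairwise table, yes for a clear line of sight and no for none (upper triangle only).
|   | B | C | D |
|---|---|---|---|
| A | no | yes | no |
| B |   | yes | no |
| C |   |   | no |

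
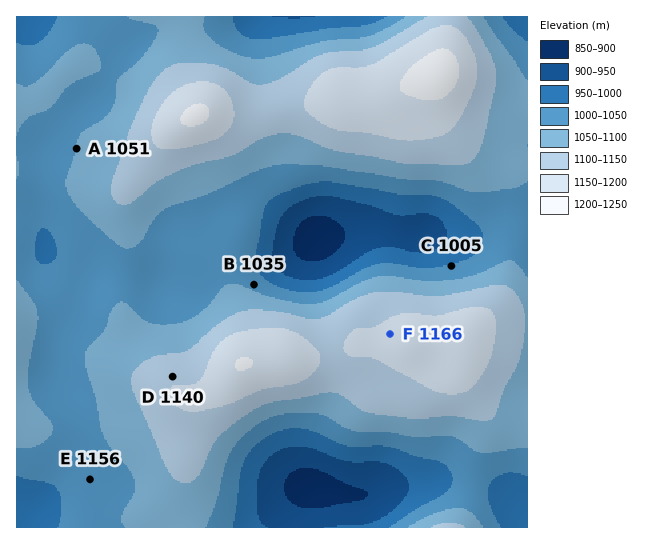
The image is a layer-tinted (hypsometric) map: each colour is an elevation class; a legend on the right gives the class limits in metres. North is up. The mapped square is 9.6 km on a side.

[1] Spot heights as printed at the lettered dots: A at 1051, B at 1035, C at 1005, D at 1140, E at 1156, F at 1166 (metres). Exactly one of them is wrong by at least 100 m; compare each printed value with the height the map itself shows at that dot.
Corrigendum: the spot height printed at E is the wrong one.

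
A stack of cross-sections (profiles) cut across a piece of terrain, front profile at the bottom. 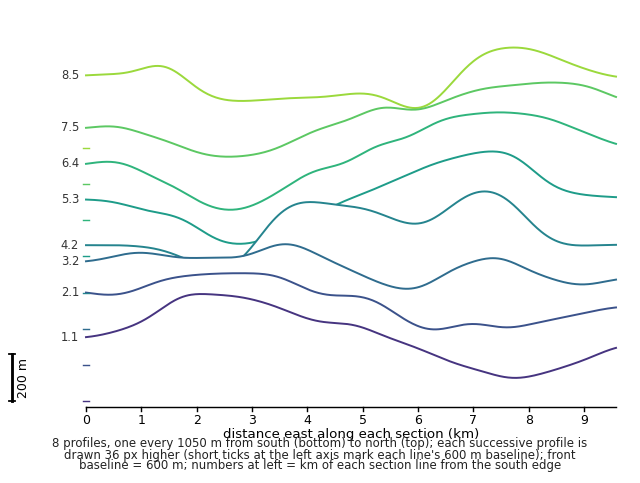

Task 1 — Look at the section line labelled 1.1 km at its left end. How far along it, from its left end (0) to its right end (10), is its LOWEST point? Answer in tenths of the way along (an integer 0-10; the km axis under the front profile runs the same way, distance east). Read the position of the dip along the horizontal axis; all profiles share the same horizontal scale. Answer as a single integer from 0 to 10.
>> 8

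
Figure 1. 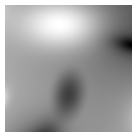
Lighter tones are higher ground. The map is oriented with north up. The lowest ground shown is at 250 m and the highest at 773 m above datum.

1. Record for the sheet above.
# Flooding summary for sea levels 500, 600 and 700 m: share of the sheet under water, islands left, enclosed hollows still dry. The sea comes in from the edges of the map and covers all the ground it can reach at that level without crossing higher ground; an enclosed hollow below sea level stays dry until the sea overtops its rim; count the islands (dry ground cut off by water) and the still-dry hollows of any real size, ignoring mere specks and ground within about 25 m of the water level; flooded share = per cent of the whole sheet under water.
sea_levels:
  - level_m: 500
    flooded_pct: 20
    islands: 0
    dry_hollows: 0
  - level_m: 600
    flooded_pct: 74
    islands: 0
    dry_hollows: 0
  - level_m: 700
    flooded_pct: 93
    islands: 1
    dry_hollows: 0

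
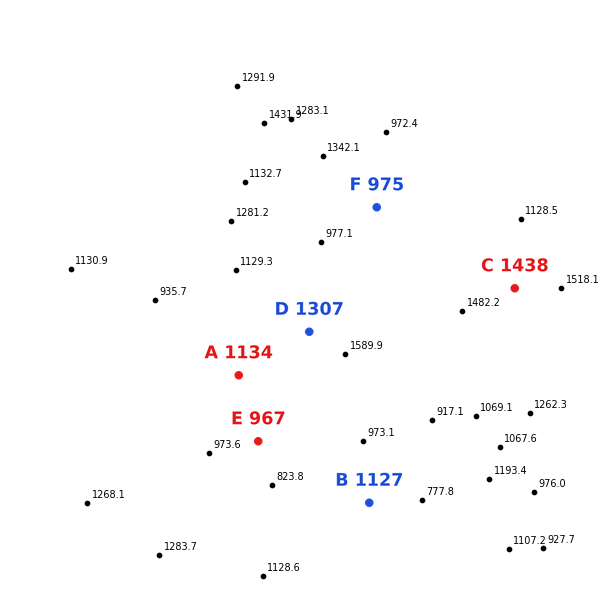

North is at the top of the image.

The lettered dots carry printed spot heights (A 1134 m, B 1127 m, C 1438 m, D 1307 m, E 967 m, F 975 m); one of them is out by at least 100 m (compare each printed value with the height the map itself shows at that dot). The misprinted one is B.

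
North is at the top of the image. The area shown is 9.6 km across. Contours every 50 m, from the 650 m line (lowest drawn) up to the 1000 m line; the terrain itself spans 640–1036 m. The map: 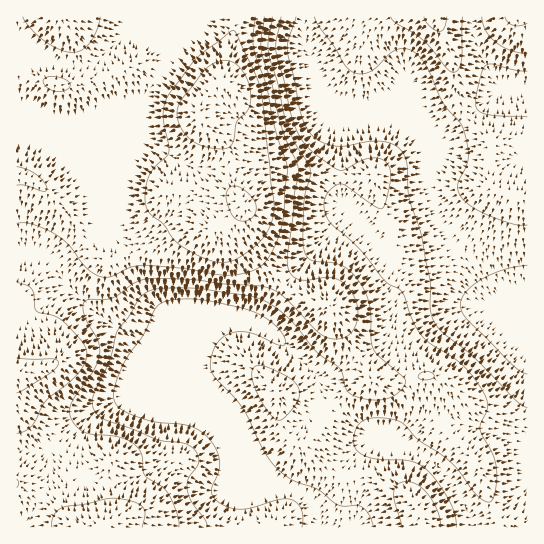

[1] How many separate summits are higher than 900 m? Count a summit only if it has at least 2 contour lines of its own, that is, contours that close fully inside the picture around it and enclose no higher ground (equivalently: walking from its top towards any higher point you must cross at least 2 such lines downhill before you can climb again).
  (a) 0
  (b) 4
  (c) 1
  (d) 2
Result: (c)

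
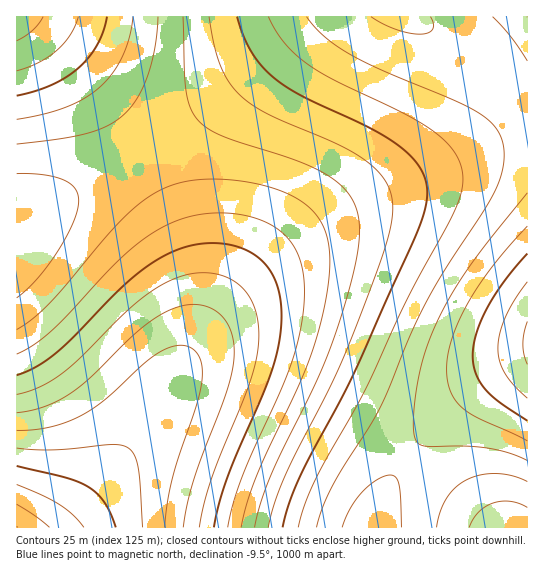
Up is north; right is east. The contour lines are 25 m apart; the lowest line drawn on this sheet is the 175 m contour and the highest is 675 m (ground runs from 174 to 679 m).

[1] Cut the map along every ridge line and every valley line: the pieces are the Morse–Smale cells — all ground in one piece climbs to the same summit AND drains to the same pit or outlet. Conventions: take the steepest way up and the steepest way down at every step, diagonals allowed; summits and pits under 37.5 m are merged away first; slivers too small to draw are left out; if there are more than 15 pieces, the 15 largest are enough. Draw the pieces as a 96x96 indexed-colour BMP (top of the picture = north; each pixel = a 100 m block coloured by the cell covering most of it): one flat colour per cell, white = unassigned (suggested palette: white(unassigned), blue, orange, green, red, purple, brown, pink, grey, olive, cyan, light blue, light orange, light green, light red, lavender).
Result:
<image width="96" height="96" href="data:image/bmp;base64,Qk12EgAAAAAAAHYAAAAoAAAAYAAAAGAAAAABAAQAAAAAAAASAAATCwAAEwsAABAAAAAAAAAA////ALR3HwAOf/8ALKAsACgn1gC9Z5QAS1aMAMJ34wB/f38AIr28AM++FwDox64AeLv/AIrfmACWmP8A1bDFABERERERERERERERERERERERERERERERERERERERERERERMzMzMzMzMzMzMzMzMzMxERERERERERERERERERERERERERERERERERERERERERERMzMzMzMzMzMzMzMzMzMxERERERERERERERERERERERERERERERERERERERERERERMzMzMzMzMzMzMzMzMzMxEREREREREREREREREREREREREREREREREREREREREREREzMzMzMzMzMzMzMzMzMxEREREREREREREREREREREREREREREREREREREREREREREzMzMzMzMzMzMzMzMzMxERERERERERERERERERERERERERERERERERERERERERERETMzMzMzMzMzMzMzMzMxERERERERERERERERERERERERERERERERERERERERERERETMzMzMzMzMzMzMzMzMxERERERERERERERERERERERERERERERERERERERERERERERMzMzMzMzMzMzMzMzMxERERERERERERERERERERERERERERERERERERERERERERERMzMzMzMzMzMzMzMzMxEREREREREREREREREREREREREREREREREREREREREREREREzMzMzMzMzMzMzMzMxEREREREREREREREREREREREREREREREREREREREREREREREzMzMzMzMzMzMzMzMxERERERERERERERERERERERERERERERERERERERERERERERETMzMzMzMzMzMzMzMxERERERERERERERERERERERERERERERERERERERERERERERERMzMzMzMzMzMzMzMxEREREREREREREREREREREREREREREREREREREREREREREREREzMzMzMzMzMzMzMxEREREREREREREREREREREREREREREREREREREREREREREREREzMzMzMzMzMzMzMxERERERERERERERERERERERERERERERERERERERERERERERERETMzMzMzMzMzMzMxERERERERERERERERERERERERERERERERERERERERERERERERERMzMzMzMzMzMzMxEREREREREREREREREREREREREREREREREREREREREREREREREREzMzMzMzMzMzMxERERERERERERERERERERERERERERERERERERERERERERERERERETMzMzMzMzMzMxERERERERERERERERERERERERERERERERERERERERERERERERERERMzMzMzMzMzMxEREREREREREREREREREREREREREREREREREREREREREREREREREREzMzMzMzMzMxERERERERERERERERERERERERERERERERERERERERERERERERERERETMzMzMzMzMxERERERERERERERERERERERERERERERERERERERERERERERERERERERMzMzMzMzMxEREREREREREREREREREREREREREREREREREREREREREREREREREREREzMzMzMzMxERERERERERERERERERERERERERERERERERERERERERERERERERERERETMzMzMzMxERERERERERERERERERERERERERERERERERERERERERERERERERERERERMzMzMzMxERERERERERERERERERERERERERERERERERERERERERERERERERERERERETMzMzMxERERERERERERERERERERERERERERERERERERERERERERERERERERERERERMzMzMxERERERERERERERERERERERERERERERERERERERERERERERERERERERERERETMzMxEREREREREREREREREREREREREREREREREREREREREREREREREREREREREREREzMxERERERERERERERERERERERERERERERERERERERERERERERERERERERERERERERMxERERERERERERERERERERERERERERERERERERERERERERERERERERERERERERERERERERERERERERERERERERERERERERERERERERERERERERERERERERERERERERERERERERERERERERERERERERERERERERERERERERERERERERERERERERERERERERERERERERERERERERERERERERERERERERERERERERERERERERERERERERERERERERERERERERERERERERERERERERERERERERERERERERERERERERERERERERERERERERERERERERERERERERERERERERERERERERERERERERERERERERERERERERERERERERERERERERERERERERERERERERERERERERERERERERERERERERERERERERERERERERERERERERERERERERERERERERERERERERERERERERERERERERERERERERERERERERERERERERERERERERERERERERERERERERERERERERERERERERERERERERERERERERERERERERERERERERERERERERERERERERERERERERERERERERERERERERERERERERERERERERERERERERERERERERERERERERERERERERERERERERERERERERERERERERERERERERERERERERERERERERERERERERERERERERERERERERERERERERERERERERERERERERERERERERERERERERERERERERERERERERERERERERERERERERERERERERERERERERERERERERERERERERERERERERERERERERERERERERERERERERERERERERERERERERERERERERERERERERERERERERERERERERERERERERERERERERERERERERERERERERERERERERERERERERERERERERERERERERERERERERERERERERERERERERERERERERERERERERERERERERERERERERERERERERERERERERERERERERERERERERERERERERERERERERERERERERERERERERERERERERERERERERERERERERERERERERERERERERERERERERERERERERERERERERERERERERERERERERERERERERERERERERERERERERERERERERERERERERERERERERERERERERERERERERERERERERERERERERERERERERERERERERERERERERERERERERERERERERERERERERERERERERERERERERERERERERERERERERERERERERERERERERERERERERERERERERERERERERERERERERERERERERERERERERERERERERERERERERERERERERERERERERERERERERERERERERERERERERERERERERERERERERERERERERERERERERERERERERERERERERERERERERERERERERERERERERERERERERERERERERERERERERERERERERERERERERERERERERERERERERERERERERERERERERERERERERERERERERERERERERERERERERERERERERERESERERERERERERERERERERERERERERERERERERERERERERERERERERERERERERERESIRERERERERERERERERERERERERERERERERERERERERERERERERERERERERERERESIiERERERERERERERERERERERERERERERERERERERERERERERERERERERERERERESIiIhERERERERERERERERERERERERERERERERERERERERERERERERERERERERERESIiIiIRERERERERERERERERERERERERERERERERERERERERERERERERERERERERESIiIiIiERERERERERERERERERERERERERERERERERERERERERERERERERERERERESIiIiIiIhERERERERERERERERERERERERERERERERERERERERERERERERERERERESIiIiIiIiIRERERERERERERERERERERERERERERERERERERERERERERERERERERESIiIiIiIiIhERERERERERERERERERERERERERERERERERERERERERERERERERERESIiIiIiIiIiIRERERERERERERERERERERERERERERERERERERERERERERERERERESIiIiIiIiIiIiERERERERERERERERERERERERERERERERERERERERERERERERERESIiIiIiIiIiIiIhERERERERERERERERERERERERERERERERERERERERERERERERESIiIiIiIiIiIiIiERERERERERERERERERERERERERERERERERERERERERERERERESIiIiIiIiIiIiIiIhERERERERERERERERERERERERERERERERERERERERERERERESIiIiIiIiIiIiIiIiIRERERERERERERERERERERERERERERERERERERERERERERESIiIiIiIiIiIiIiIiIhERERERERERERERERERERERERERERERERERERERERERERESIiIiIiIiIiIiIiIiIiIRERERERERERERERERERERERERERERERERERERERERERESIiIiIiIiIiIiIiIiIiIhERERERERERERERERERERERERERERERERERERERERERESIiIiIiIiIiIiIiIiIiIiIRERERERERERERERERERERERERERERERERERERERERESIiIiIiIiIiIiIiIiIiIiIhERERERERERERERERERERERERERERERERERERERERESIiIiIiIiIiIiIiIiIiIiIiERERERERERERERERERERERERERERERERERERERERESIiIiIiIiIiIiIiIiIiIiIiIhERERERERERERERERERERERERERERERERERERERESIiIiIiIiIiIiIiIiIiIiIiIiERERERERERERERERERERERERERERERERERERERESIiIiIiIiIiIiIiIiIiIiIiIiIRERERERERERERERERERERERERERERERERERERESIiIiIiIiIiIiIiIiIiIiIiIiIhERERERERERERERERERERERERERERERERERERESIiIiIiIiIiIiIiIiIiIiIiIiIiIRERERERERERERERERERERERERERERERERERESIiIiIiIiIiIiIiIiIiIiIiIiIiIhERERERERERERERERERERERERERERERERERESIiIiIiIiIiIiIiIiIiIiIiIiIiIiERERERERERERERERERERERERERERERERERESIiIiIiIiIiIiIiIiIiIiIiIiIiIiIRERERERERERERERERERERERERERERERERESIiIiIiIiIiIiIiIiIiIiIiIiIiIiIhERERERERERERERERERERERERERERERERESIiIiIiIiIiIiIiIiIiIiIiIiIiIiIiIRERERERERERERERERERERERERERERERESIiIiIiIiIiIiIiIiIiIiIiIiIiIiIiIhERERERERERERERERERERERERERERERESIiIiIiIiIiIiIiIiIiIiIiIiIiIiIiIiERERERERERERERERERERERERERERERESIiIiIiIiIiIiIiIiIiIiIiIiIiIiIiIiIRERERERERERERERERERERERERERERESIiIiIiIiIiIiIiIiIiIiIiIiIiIiIiIiIhERERERERERERERERERERERERERERESIiIiIiIiIiIiIiIiIiIiIiIiIiIiIiIiIiIRERERERERERERERERERERERERERESIiIiIiIiIiIiIiIiIiIiIiIiIiIiIiIiIiIhERERERERERERERERERERERERERESIiIiIiIiIiIiIiIiIiIiIiIiIiIiIiIiIiIiERERERERERERERERERERERERERESIiIiIiIiIiIiIiIiIiIiIiIiIiIiIiIiIiIiIREREREREREREREREREREREREREQ=="/>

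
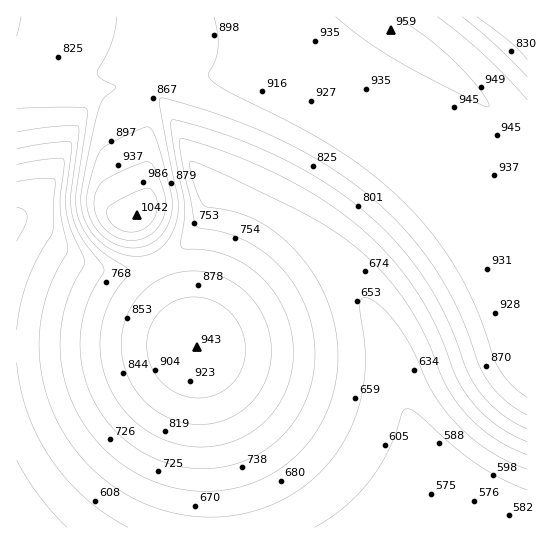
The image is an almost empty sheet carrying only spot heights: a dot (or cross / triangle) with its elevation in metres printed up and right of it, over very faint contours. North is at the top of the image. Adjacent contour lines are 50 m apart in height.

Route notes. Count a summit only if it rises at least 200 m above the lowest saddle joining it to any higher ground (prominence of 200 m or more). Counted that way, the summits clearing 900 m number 1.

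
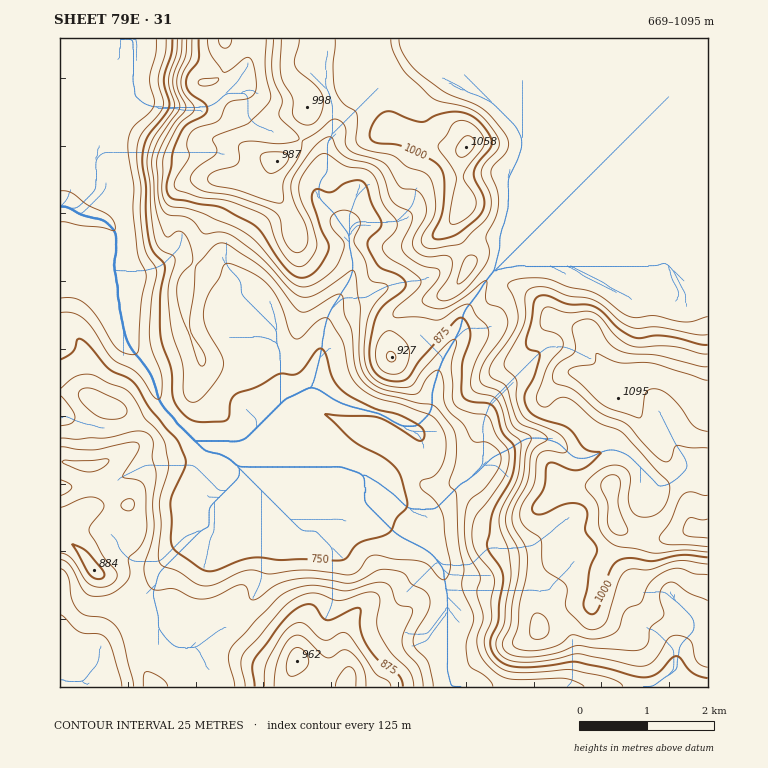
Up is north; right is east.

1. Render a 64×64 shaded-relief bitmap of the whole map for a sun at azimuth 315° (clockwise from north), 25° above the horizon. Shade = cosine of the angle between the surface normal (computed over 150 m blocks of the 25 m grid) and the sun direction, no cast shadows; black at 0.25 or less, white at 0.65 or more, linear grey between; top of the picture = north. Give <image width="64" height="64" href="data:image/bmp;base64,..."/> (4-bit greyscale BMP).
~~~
<image width="64" height="64" href="data:image/bmp;base64,Qk12CAAAAAAAAHYAAAAoAAAAQAAAAEAAAAABAAQAAAAAAAAIAAATCwAAEwsAABAAAAAAAAAAAAAAABEREQAiIiIAMzMzAERERABVVVUAZmZmAHd3dwCIiIgAmZmZAKqqqgC7u7sAzMzMAN3d3QDu7u4A////AGZmd4mYd3ZniZqqdFeJZEd1QzVmZmQhESNERERDRWZUZmZ4mYd3dmeJqqqFRol0RnZURXdmZCAAATMzNEMjV2VmZniYd3d3eJqqu6ZWiYVWd2VVeIdkIAAAEjM0QyJHdmZmeIdmZmd4mrvMuGaJhlZlVmZ5mZhSEAACIzREMkaIdmZ4h2Z2Zniau83Jd5l1VlQ1Z3m7zKdTISIiNFVDRXh2VWd2VnZlZ4mrzcp3mXVVVCJWebzuyoVERDI0VURFZ3ZUVnZmd2ZWeKq8ynaJhUVlMjZoq83bl2VmQiRVRFVmd1RWd2d3d3ZnirzLhomXRFdjJWeKvMuHZ3dTJERFZmaHZEVnd3d4mHZ5u8yoirp0VnZFZ4ms24d3iGMkVEVmZphjIjVnh3iqqGirzLqazbdWd2Z4mazcl2eJdCRUNFZVmXQhI1eIeJu6h5u7u6q9yoZnZ4mZm8yXZnmFI0QiRVSIhlRDRoh3ibuomru6qqu6mHdniZiJu6dmeIYyMxAUQ2d2ZlM0Z3d4mqmJmZmZmqmZmHeJh3iqqHZol0IzEAARRnZWZBJGd3d4iIiIiIiJmYiYd4qYiJmYd2eHUzQxAABmZlZkETVnd3d3d3d3d4iYd3iHmqmIiHd3dndURmZTI3ZVVWUhJWZmd3d3d3d3eIh3eIibuqqXZmd4iGVniZdmhkRVVSE1ZmZmZmZmZnd3d3d4iJu6vLlkVniahmiaqYepZVZkITVmZmZmZmZmZ3d3iHd3irvN7JZEV5l1Z5q6iLuneIUgJWZmZmZmZmZnd3d4d3d5u87+yGVWeGRGiaqHiYh4l0EUVmZmZmZmZnd3d3iHeHirzf/ahmeIY0Z4mYdmZVZ3UiNWZmZmZnd3d3d3eIiZh3m979uYiaqFRmZ4iFZlRFZUM0VmZmZmZ3d3ZmZniJqnZ6ze25iJu6dmZVZ3eJmFREREVmZmZmZmZmZmZmZ3iqhles7bmIiJqHdlVVWZqrqFREVmd2ZmZmZmZmZmZmeJqWVnnNyph2Z3dmVVVKqZqqlkVmZmZmZmZmZmZmZmZ3iZdndnmYd3ZVZ2ZmZUmYd3iYZmZVVVVmd2Zmd3d3dmeIh2iXVERWdlRWZmd2WIdlVWZmZlVWVWZ3dmZ3h3ZlVndlWKp0NFZmREVVZ3dod2ZlRXd2RFZlVnd3d3d2VEM1d1RGmpdUVmZUREVmd3iId3ZVeYdURVVVZ3d3dmQxETWJhTSKunVFZmZlVWZ3eZmIh2WJqFM0VVVWZ3d3ZCAAFIqoVGm7pkVnd3ZVZ3eJmYiIdompZDRVVFVWd3iGQgACeruXZ4rKdnd3d2Z3iImYd4h3iZl1RGZVVVVnial0IAFZq8uHeLy5h3eIiIiZmIh2eIiIiHZVZ2VWVWeKzKdCEDm7zcl3nMuYeJqqmZmXd2VomZiIdlZ3dmZUV4rNuGVCFqqs7JZoqpdnirupmZd2VWiamYdlZnd3d1NWec25dmQTiZrOyWaJllaJu6qql3ZVZ5qph1VmZmd3U0Z4vLhmZTJYiJzbhnmnVnmqqqmYh2ZnmqqWRGZmZ3hjNYisyWVUIDd2ecyoirlmeZmZmZmHZmiaupY0VmZnd2MkeJvcmGUgBXZoq7maund4iHeIiIdmd5u7ljNWZmd3UxJYiKzLqXIBd2eruZqph3eHd3iId2Z3m8ynRFVmZ3ZCETeHaKq7yRBIiJupmZh3d3d2d3d3ZneJvLhUVWZmZkIRJYhVZ3i8cAaZmqmIh3Zmd3Z3d3dmd4iKuWRFVVZ2QiIkeGVVVGqlAniIiHdmZmZndnd3d2Z4mHaJZEVVZ3ZCIzR4h2ZSJYhCV3d3ZmZmZmZmd3d3dniqhVd0NFVnh0IkRYmZmYQSRlRWZmZmZmZmZmZ3d3d3eKuWV3Q0VWiYUjVnmqq8yVESNFZmZmZmZmZmZnd3d3d4q6ZWZURVaJhjNWeJmavdpRABRmZmZmZmZmZmZ3d3d3m8pjRFVVRWd1Q0VniHeKzKQAAmZmZmZmZmZmZmd3Zmeb3HMiIzQzRERERFaIdmisuDECVmZmZmZmZmZmZmZmZ5vdpTMhI0RDM0VUVomGV5q5UyNWZmZmZmZmZmZmZmZni97ZdlRFZlMRRWVWiZdWiahURFZmZmZmZmZmZmZmZmeLzdypmId3YwAlZURnh1V4hiI0ZmZmZmZmZmZmZmZmd5vdy7uqmIh0AANVMjVmVWd0AAJWZmZmZmZmZmZmZmZ3nO7amZmZmZhRAlZTI0VVZ4YQADVmZmZmZmZmZmZmZnic7/yYiJmZqpUhWIZURWZ4mFEBNWZmZmZmZmZmZmZmZ5vv/8qZmZmIhjE4qYdmd4mpdDRWZmZmZmZmZmZmZmZnit//7LqpiHd2MSaJqYd4iaqGVWZmZmZmZmZmZmZ3ZmZ4rv/sqpmJmYdCNWiZh3iJqpdmZmZmZmZmZmZmZnd3d3eL3aiImZmqmXRGZomHd4mqmHdmZmZmZmZmZmZmd3d3d4q7llZ3iamIdmdlZ4d3eIiHdmZmZmZmZmZmZmZ3d2Z3m924ZmZ5qYd3eHVmd3d3d3ZmZmZmZmZmZmZmZnd3Znec/+uHZnmpd3d4hmZmZ3d2ZmZmZmZmZmZmZmZmd3dmZ4vv/JdVabp2Z3iHZlVmd2ZmZmZmZmZmZmZmZmZnd3Znit/sl0RpunVneHd2VFZmZmZmZmZmZmZmZmZmZmd3dmeJzuynRFi7dWd4d3ZEZmZmZmZmZmZmZmZmZmZm"/>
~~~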